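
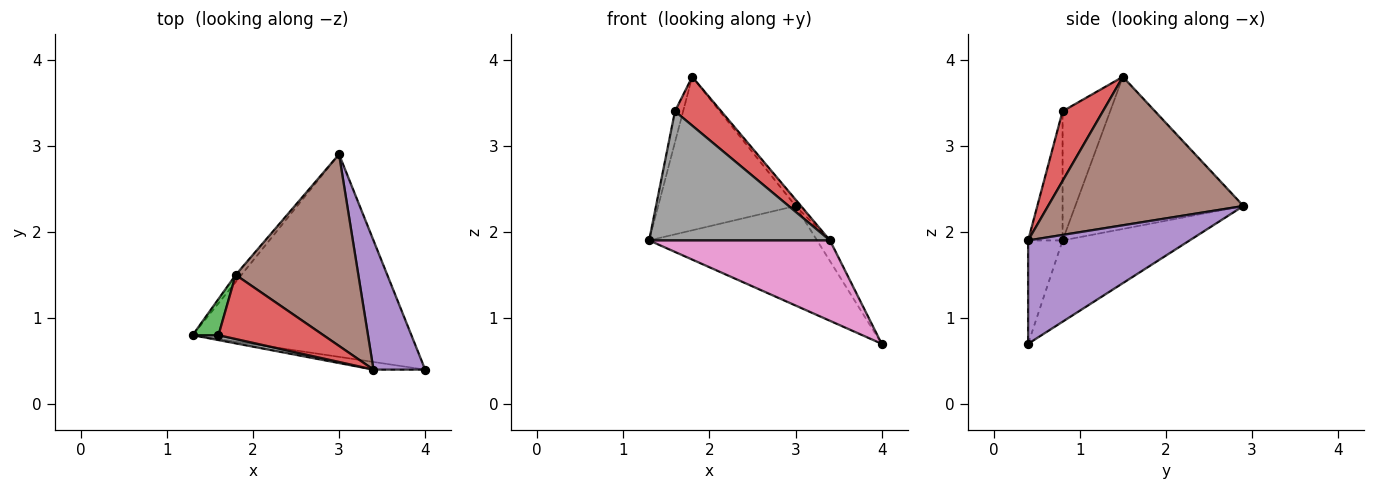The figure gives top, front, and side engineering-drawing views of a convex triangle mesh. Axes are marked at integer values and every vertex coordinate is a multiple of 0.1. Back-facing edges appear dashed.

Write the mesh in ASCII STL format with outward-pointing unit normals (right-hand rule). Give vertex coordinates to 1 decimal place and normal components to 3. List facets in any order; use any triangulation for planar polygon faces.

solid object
 facet normal -0.316 0.418 -0.851
  outer loop
   vertex 3.0 2.9 2.3
   vertex 4.0 0.4 0.7
   vertex 1.3 0.8 1.9
  endloop
 endfacet
 facet normal -0.774 0.632 -0.029
  outer loop
   vertex 1.8 1.5 3.8
   vertex 3.0 2.9 2.3
   vertex 1.3 0.8 1.9
  endloop
 endfacet
 facet normal -0.967 0.166 0.193
  outer loop
   vertex 1.6 0.8 3.4
   vertex 1.8 1.5 3.8
   vertex 1.3 0.8 1.9
  endloop
 endfacet
 facet normal 0.467 -0.536 0.704
  outer loop
   vertex 3.4 0.4 1.9
   vertex 1.8 1.5 3.8
   vertex 1.6 0.8 3.4
  endloop
 endfacet
 facet normal 0.892 0.071 0.446
  outer loop
   vertex 3.4 0.4 1.9
   vertex 4.0 0.4 0.7
   vertex 3.0 2.9 2.3
  endloop
 endfacet
 facet normal 0.771 0.021 0.637
  outer loop
   vertex 3.4 0.4 1.9
   vertex 3.0 2.9 2.3
   vertex 1.8 1.5 3.8
  endloop
 endfacet
 facet normal -0.186 -0.978 -0.093
  outer loop
   vertex 3.4 0.4 1.9
   vertex 1.3 0.8 1.9
   vertex 4.0 0.4 0.7
  endloop
 endfacet
 facet normal -0.187 -0.982 0.037
  outer loop
   vertex 3.4 0.4 1.9
   vertex 1.6 0.8 3.4
   vertex 1.3 0.8 1.9
  endloop
 endfacet
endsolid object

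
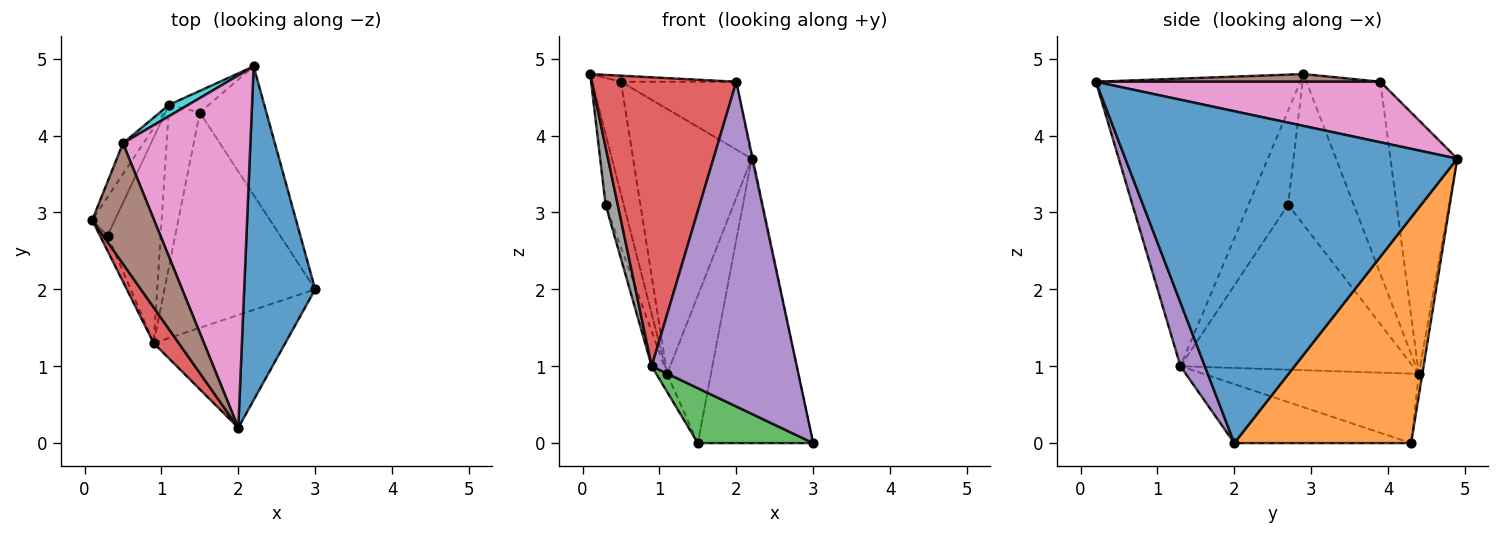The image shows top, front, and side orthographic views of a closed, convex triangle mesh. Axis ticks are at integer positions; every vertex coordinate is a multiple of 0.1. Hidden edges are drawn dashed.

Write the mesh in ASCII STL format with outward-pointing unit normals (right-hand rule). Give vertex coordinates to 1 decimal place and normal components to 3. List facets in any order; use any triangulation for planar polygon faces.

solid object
 facet normal 0.978 0.003 0.209
  outer loop
   vertex 2.0 0.2 4.7
   vertex 3.0 2.0 0.0
   vertex 2.2 4.9 3.7
  endloop
 endfacet
 facet normal 0.813 0.530 -0.240
  outer loop
   vertex 1.5 4.3 0.0
   vertex 2.2 4.9 3.7
   vertex 3.0 2.0 0.0
  endloop
 endfacet
 facet normal -0.354 -0.231 -0.906
  outer loop
   vertex 0.9 1.3 1.0
   vertex 1.5 4.3 0.0
   vertex 3.0 2.0 0.0
  endloop
 endfacet
 facet normal -0.815 -0.576 0.071
  outer loop
   vertex 0.9 1.3 1.0
   vertex 2.0 0.2 4.7
   vertex 0.1 2.9 4.8
  endloop
 endfacet
 facet normal 0.157 -0.933 -0.324
  outer loop
   vertex 0.9 1.3 1.0
   vertex 3.0 2.0 0.0
   vertex 2.0 0.2 4.7
  endloop
 endfacet
 facet normal 0.123 0.050 0.991
  outer loop
   vertex 0.5 3.9 4.7
   vertex 0.1 2.9 4.8
   vertex 2.0 0.2 4.7
  endloop
 endfacet
 facet normal 0.423 0.171 0.890
  outer loop
   vertex 0.5 3.9 4.7
   vertex 2.0 0.2 4.7
   vertex 2.2 4.9 3.7
  endloop
 endfacet
 facet normal -0.953 -0.292 -0.078
  outer loop
   vertex 0.3 2.7 3.1
   vertex 0.9 1.3 1.0
   vertex 0.1 2.9 4.8
  endloop
 endfacet
 facet normal -0.079 0.986 -0.145
  outer loop
   vertex 1.1 4.4 0.9
   vertex 2.2 4.9 3.7
   vertex 1.5 4.3 0.0
  endloop
 endfacet
 facet normal -0.490 0.871 0.037
  outer loop
   vertex 1.1 4.4 0.9
   vertex 0.5 3.9 4.7
   vertex 2.2 4.9 3.7
  endloop
 endfacet
 facet normal -0.911 0.046 -0.410
  outer loop
   vertex 1.1 4.4 0.9
   vertex 1.5 4.3 0.0
   vertex 0.9 1.3 1.0
  endloop
 endfacet
 facet normal -0.951 0.051 -0.306
  outer loop
   vertex 1.1 4.4 0.9
   vertex 0.9 1.3 1.0
   vertex 0.3 2.7 3.1
  endloop
 endfacet
 facet normal -0.927 0.361 -0.099
  outer loop
   vertex 1.1 4.4 0.9
   vertex 0.1 2.9 4.8
   vertex 0.5 3.9 4.7
  endloop
 endfacet
 facet normal -0.954 0.264 -0.143
  outer loop
   vertex 1.1 4.4 0.9
   vertex 0.3 2.7 3.1
   vertex 0.1 2.9 4.8
  endloop
 endfacet
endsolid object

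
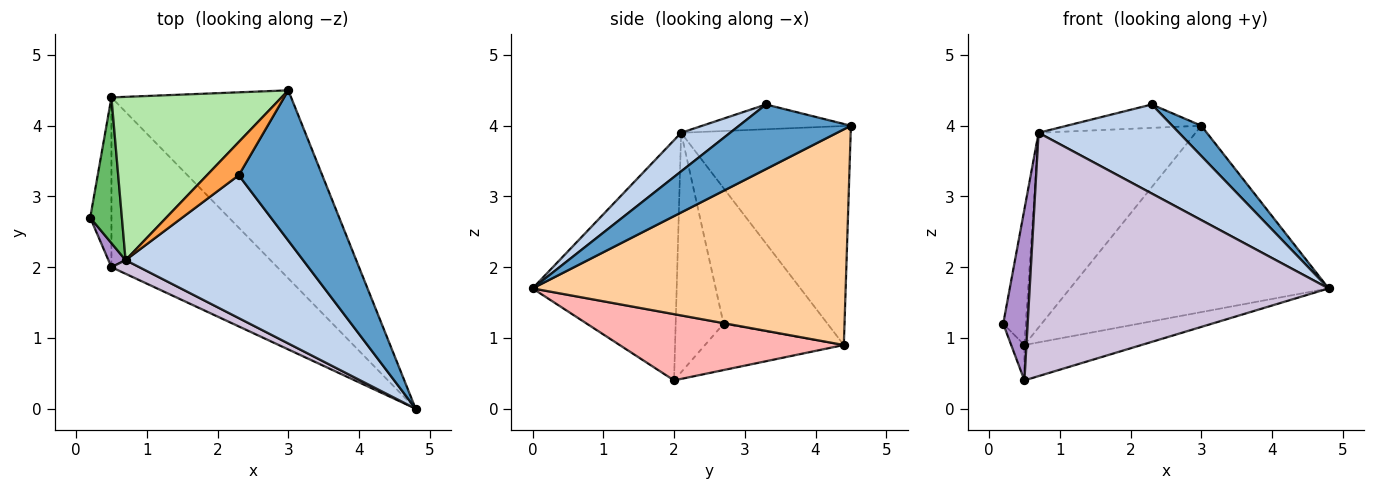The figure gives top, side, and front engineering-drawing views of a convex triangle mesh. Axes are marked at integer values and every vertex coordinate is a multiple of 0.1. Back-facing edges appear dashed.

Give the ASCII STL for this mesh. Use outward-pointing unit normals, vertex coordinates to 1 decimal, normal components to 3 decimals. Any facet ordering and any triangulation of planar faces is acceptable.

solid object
 facet normal 0.604 -0.157 0.781
  outer loop
   vertex 2.3 3.3 4.3
   vertex 4.8 0.0 1.7
   vertex 3.0 4.5 4.0
  endloop
 endfacet
 facet normal 0.181 -0.520 0.835
  outer loop
   vertex 0.7 2.1 3.9
   vertex 4.8 0.0 1.7
   vertex 2.3 3.3 4.3
  endloop
 endfacet
 facet normal -0.537 0.486 0.690
  outer loop
   vertex 0.7 2.1 3.9
   vertex 2.3 3.3 4.3
   vertex 3.0 4.5 4.0
  endloop
 endfacet
 facet normal 0.649 0.536 -0.540
  outer loop
   vertex 0.5 4.4 0.9
   vertex 3.0 4.5 4.0
   vertex 4.8 0.0 1.7
  endloop
 endfacet
 facet normal -0.953 0.207 0.222
  outer loop
   vertex 0.5 4.4 0.9
   vertex 0.2 2.7 1.2
   vertex 0.7 2.1 3.9
  endloop
 endfacet
 facet normal -0.638 0.590 0.495
  outer loop
   vertex 0.5 4.4 0.9
   vertex 0.7 2.1 3.9
   vertex 3.0 4.5 4.0
  endloop
 endfacet
 facet normal -0.906 0.087 -0.415
  outer loop
   vertex 0.5 2.0 0.4
   vertex 0.2 2.7 1.2
   vertex 0.5 4.4 0.9
  endloop
 endfacet
 facet normal 0.364 0.190 -0.912
  outer loop
   vertex 0.5 2.0 0.4
   vertex 0.5 4.4 0.9
   vertex 4.8 0.0 1.7
  endloop
 endfacet
 facet normal -0.889 -0.454 0.064
  outer loop
   vertex 0.5 2.0 0.4
   vertex 0.7 2.1 3.9
   vertex 0.2 2.7 1.2
  endloop
 endfacet
 facet normal -0.434 -0.900 0.050
  outer loop
   vertex 0.5 2.0 0.4
   vertex 4.8 0.0 1.7
   vertex 0.7 2.1 3.9
  endloop
 endfacet
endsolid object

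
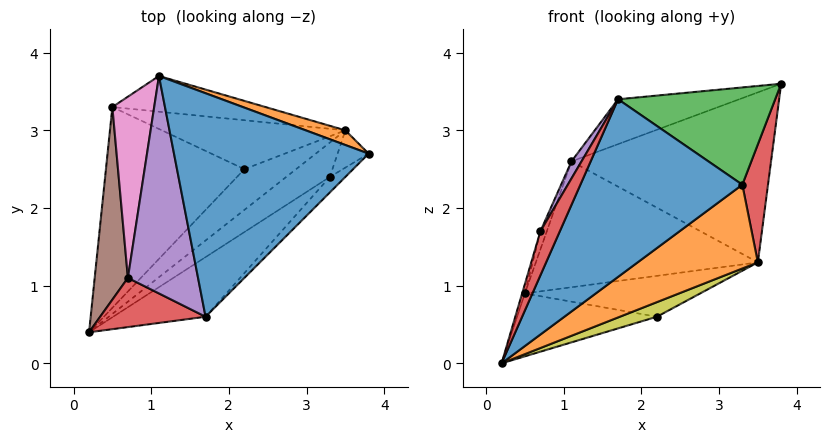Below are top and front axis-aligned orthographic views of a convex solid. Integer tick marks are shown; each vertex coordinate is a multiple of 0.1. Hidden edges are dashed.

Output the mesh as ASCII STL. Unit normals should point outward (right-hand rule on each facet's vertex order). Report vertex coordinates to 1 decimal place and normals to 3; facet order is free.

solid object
 facet normal -0.279 0.189 0.942
  outer loop
   vertex 1.7 0.6 3.4
   vertex 3.8 2.7 3.6
   vertex 1.1 3.7 2.6
  endloop
 endfacet
 facet normal 0.319 0.944 0.081
  outer loop
   vertex 3.5 3.0 1.3
   vertex 1.1 3.7 2.6
   vertex 3.8 2.7 3.6
  endloop
 endfacet
 facet normal 0.131 0.954 -0.271
  outer loop
   vertex 3.5 3.0 1.3
   vertex 0.5 3.3 0.9
   vertex 1.1 3.7 2.6
  endloop
 endfacet
 facet normal -0.848 -0.353 0.395
  outer loop
   vertex 0.7 1.1 1.7
   vertex 0.2 0.4 0.0
   vertex 1.7 0.6 3.4
  endloop
 endfacet
 facet normal -0.866 -0.039 0.498
  outer loop
   vertex 0.7 1.1 1.7
   vertex 1.7 0.6 3.4
   vertex 1.1 3.7 2.6
  endloop
 endfacet
 facet normal -0.961 0.013 0.277
  outer loop
   vertex 0.7 1.1 1.7
   vertex 0.5 3.3 0.9
   vertex 0.2 0.4 0.0
  endloop
 endfacet
 facet normal -0.945 0.033 0.326
  outer loop
   vertex 0.7 1.1 1.7
   vertex 1.1 3.7 2.6
   vertex 0.5 3.3 0.9
  endloop
 endfacet
 facet normal -0.028 0.299 -0.954
  outer loop
   vertex 2.2 2.5 0.6
   vertex 0.2 0.4 0.0
   vertex 0.5 3.3 0.9
  endloop
 endfacet
 facet normal 0.537 -0.285 -0.794
  outer loop
   vertex 2.2 2.5 0.6
   vertex 3.5 3.0 1.3
   vertex 0.2 0.4 0.0
  endloop
 endfacet
 facet normal 0.164 0.633 -0.757
  outer loop
   vertex 2.2 2.5 0.6
   vertex 0.5 3.3 0.9
   vertex 3.5 3.0 1.3
  endloop
 endfacet
 facet normal 0.647 -0.723 -0.243
  outer loop
   vertex 3.3 2.4 2.3
   vertex 1.7 0.6 3.4
   vertex 0.2 0.4 0.0
  endloop
 endfacet
 facet normal 0.660 -0.695 -0.285
  outer loop
   vertex 3.3 2.4 2.3
   vertex 0.2 0.4 0.0
   vertex 3.5 3.0 1.3
  endloop
 endfacet
 facet normal 0.708 -0.697 -0.111
  outer loop
   vertex 3.3 2.4 2.3
   vertex 3.8 2.7 3.6
   vertex 1.7 0.6 3.4
  endloop
 endfacet
 facet normal 0.805 -0.566 -0.179
  outer loop
   vertex 3.3 2.4 2.3
   vertex 3.5 3.0 1.3
   vertex 3.8 2.7 3.6
  endloop
 endfacet
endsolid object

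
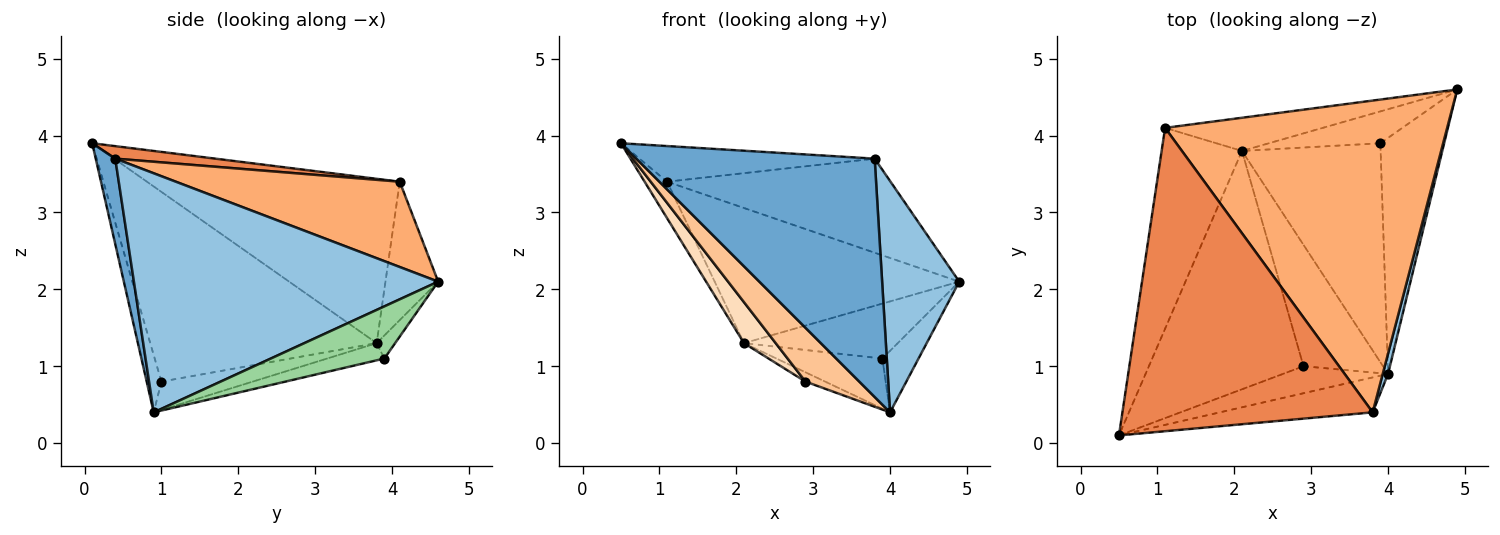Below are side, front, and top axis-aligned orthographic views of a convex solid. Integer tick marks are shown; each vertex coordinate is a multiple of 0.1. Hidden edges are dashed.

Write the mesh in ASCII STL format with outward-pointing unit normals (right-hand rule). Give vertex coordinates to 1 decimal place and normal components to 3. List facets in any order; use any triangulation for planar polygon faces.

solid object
 facet normal 0.081 -0.986 -0.145
  outer loop
   vertex 3.8 0.4 3.7
   vertex 0.5 0.1 3.9
   vertex 4.0 0.9 0.4
  endloop
 endfacet
 facet normal 0.969 -0.246 0.022
  outer loop
   vertex 3.8 0.4 3.7
   vertex 4.0 0.9 0.4
   vertex 4.9 4.6 2.1
  endloop
 endfacet
 facet normal -0.896 0.080 -0.438
  outer loop
   vertex 1.1 4.1 3.4
   vertex 2.1 3.8 1.3
   vertex 0.5 0.1 3.9
  endloop
 endfacet
 facet normal -0.205 0.951 -0.233
  outer loop
   vertex 1.1 4.1 3.4
   vertex 4.9 4.6 2.1
   vertex 2.1 3.8 1.3
  endloop
 endfacet
 facet normal 0.050 0.117 0.992
  outer loop
   vertex 1.1 4.1 3.4
   vertex 0.5 0.1 3.9
   vertex 3.8 0.4 3.7
  endloop
 endfacet
 facet normal 0.278 0.277 0.920
  outer loop
   vertex 1.1 4.1 3.4
   vertex 3.8 0.4 3.7
   vertex 4.9 4.6 2.1
  endloop
 endfacet
 facet normal -0.237 -0.868 -0.436
  outer loop
   vertex 2.9 1.0 0.8
   vertex 4.0 0.9 0.4
   vertex 0.5 0.1 3.9
  endloop
 endfacet
 facet normal -0.771 -0.108 -0.628
  outer loop
   vertex 2.9 1.0 0.8
   vertex 0.5 0.1 3.9
   vertex 2.1 3.8 1.3
  endloop
 endfacet
 facet normal -0.335 0.072 -0.939
  outer loop
   vertex 2.9 1.0 0.8
   vertex 2.1 3.8 1.3
   vertex 4.0 0.9 0.4
  endloop
 endfacet
 facet normal 0.620 0.198 -0.759
  outer loop
   vertex 3.9 3.9 1.1
   vertex 4.9 4.6 2.1
   vertex 4.0 0.9 0.4
  endloop
 endfacet
 facet normal -0.103 0.860 -0.499
  outer loop
   vertex 3.9 3.9 1.1
   vertex 2.1 3.8 1.3
   vertex 4.9 4.6 2.1
  endloop
 endfacet
 facet normal -0.120 0.222 -0.968
  outer loop
   vertex 3.9 3.9 1.1
   vertex 4.0 0.9 0.4
   vertex 2.1 3.8 1.3
  endloop
 endfacet
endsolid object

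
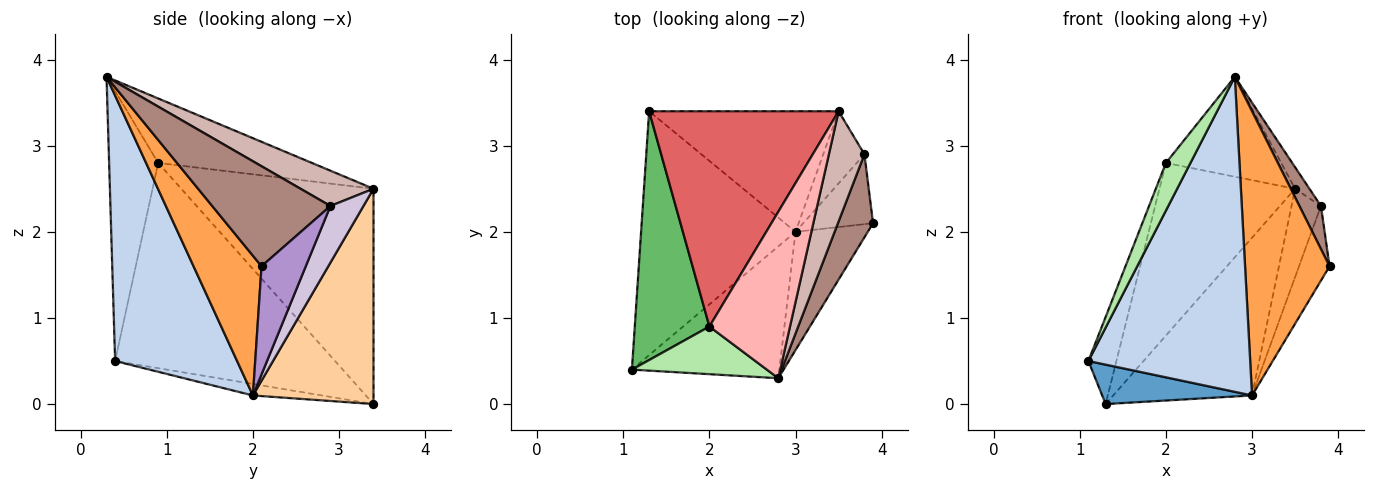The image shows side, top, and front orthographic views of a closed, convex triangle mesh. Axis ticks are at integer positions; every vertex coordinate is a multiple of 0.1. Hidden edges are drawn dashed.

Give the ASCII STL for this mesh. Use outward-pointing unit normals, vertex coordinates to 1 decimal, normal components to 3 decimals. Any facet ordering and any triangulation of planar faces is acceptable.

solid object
 facet normal -0.073 -0.159 -0.985
  outer loop
   vertex 3.0 2.0 0.1
   vertex 1.1 0.4 0.5
   vertex 1.3 3.4 0.0
  endloop
 endfacet
 facet normal 0.571 -0.757 -0.317
  outer loop
   vertex 3.0 2.0 0.1
   vertex 2.8 0.3 3.8
   vertex 1.1 0.4 0.5
  endloop
 endfacet
 facet normal 0.596 -0.741 -0.308
  outer loop
   vertex 3.0 2.0 0.1
   vertex 3.9 2.1 1.6
   vertex 2.8 0.3 3.8
  endloop
 endfacet
 facet normal 0.568 0.654 -0.500
  outer loop
   vertex 3.0 2.0 0.1
   vertex 1.3 3.4 0.0
   vertex 3.5 3.4 2.5
  endloop
 endfacet
 facet normal -0.933 0.119 0.339
  outer loop
   vertex 2.0 0.9 2.8
   vertex 1.3 3.4 0.0
   vertex 1.1 0.4 0.5
  endloop
 endfacet
 facet normal -0.816 -0.408 0.408
  outer loop
   vertex 2.0 0.9 2.8
   vertex 1.1 0.4 0.5
   vertex 2.8 0.3 3.8
  endloop
 endfacet
 facet normal -0.663 0.468 0.584
  outer loop
   vertex 2.0 0.9 2.8
   vertex 3.5 3.4 2.5
   vertex 1.3 3.4 0.0
  endloop
 endfacet
 facet normal -0.566 0.424 0.707
  outer loop
   vertex 2.0 0.9 2.8
   vertex 2.8 0.3 3.8
   vertex 3.5 3.4 2.5
  endloop
 endfacet
 facet normal 0.727 0.502 -0.469
  outer loop
   vertex 3.8 2.9 2.3
   vertex 3.9 2.1 1.6
   vertex 3.0 2.0 0.1
  endloop
 endfacet
 facet normal 0.656 0.585 -0.478
  outer loop
   vertex 3.8 2.9 2.3
   vertex 3.0 2.0 0.1
   vertex 3.5 3.4 2.5
  endloop
 endfacet
 facet normal 0.930 -0.169 0.326
  outer loop
   vertex 3.8 2.9 2.3
   vertex 2.8 0.3 3.8
   vertex 3.9 2.1 1.6
  endloop
 endfacet
 facet normal 0.698 0.137 0.703
  outer loop
   vertex 3.8 2.9 2.3
   vertex 3.5 3.4 2.5
   vertex 2.8 0.3 3.8
  endloop
 endfacet
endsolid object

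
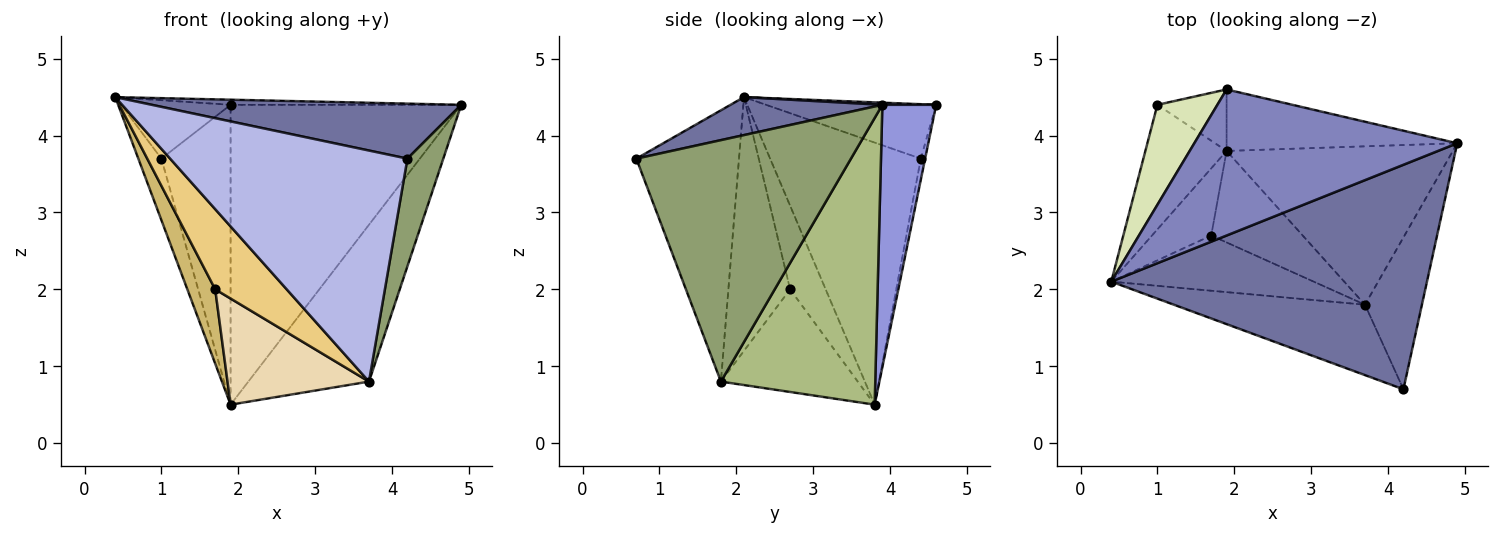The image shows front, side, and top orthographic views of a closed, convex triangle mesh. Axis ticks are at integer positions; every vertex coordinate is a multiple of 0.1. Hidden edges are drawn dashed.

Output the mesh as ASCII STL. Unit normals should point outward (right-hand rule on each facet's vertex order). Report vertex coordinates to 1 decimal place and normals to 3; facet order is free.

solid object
 facet normal 0.116 -0.236 0.965
  outer loop
   vertex 4.2 0.7 3.7
   vertex 4.9 3.9 4.4
   vertex 0.4 2.1 4.5
  endloop
 endfacet
 facet normal 0.008 0.035 0.999
  outer loop
   vertex 1.9 4.6 4.4
   vertex 0.4 2.1 4.5
   vertex 4.9 3.9 4.4
  endloop
 endfacet
 facet normal 0.223 0.955 -0.196
  outer loop
   vertex 1.9 4.6 4.4
   vertex 4.9 3.9 4.4
   vertex 1.9 3.8 0.5
  endloop
 endfacet
 facet normal -0.382 -0.884 -0.269
  outer loop
   vertex 3.7 1.8 0.8
   vertex 4.2 0.7 3.7
   vertex 0.4 2.1 4.5
  endloop
 endfacet
 facet normal 0.961 -0.161 -0.227
  outer loop
   vertex 3.7 1.8 0.8
   vertex 4.9 3.9 4.4
   vertex 4.2 0.7 3.7
  endloop
 endfacet
 facet normal 0.669 0.523 -0.528
  outer loop
   vertex 3.7 1.8 0.8
   vertex 1.9 3.8 0.5
   vertex 4.9 3.9 4.4
  endloop
 endfacet
 facet normal -0.945 0.145 -0.293
  outer loop
   vertex 1.0 4.4 3.7
   vertex 1.9 3.8 0.5
   vertex 0.4 2.1 4.5
  endloop
 endfacet
 facet normal -0.617 0.397 0.680
  outer loop
   vertex 1.0 4.4 3.7
   vertex 0.4 2.1 4.5
   vertex 1.9 4.6 4.4
  endloop
 endfacet
 facet normal -0.061 0.978 -0.201
  outer loop
   vertex 1.0 4.4 3.7
   vertex 1.9 4.6 4.4
   vertex 1.9 3.8 0.5
  endloop
 endfacet
 facet normal -0.687 -0.539 -0.487
  outer loop
   vertex 1.7 2.7 2.0
   vertex 0.4 2.1 4.5
   vertex 1.9 3.8 0.5
  endloop
 endfacet
 facet normal -0.579 -0.671 -0.462
  outer loop
   vertex 1.7 2.7 2.0
   vertex 3.7 1.8 0.8
   vertex 0.4 2.1 4.5
  endloop
 endfacet
 facet normal -0.591 -0.611 -0.527
  outer loop
   vertex 1.7 2.7 2.0
   vertex 1.9 3.8 0.5
   vertex 3.7 1.8 0.8
  endloop
 endfacet
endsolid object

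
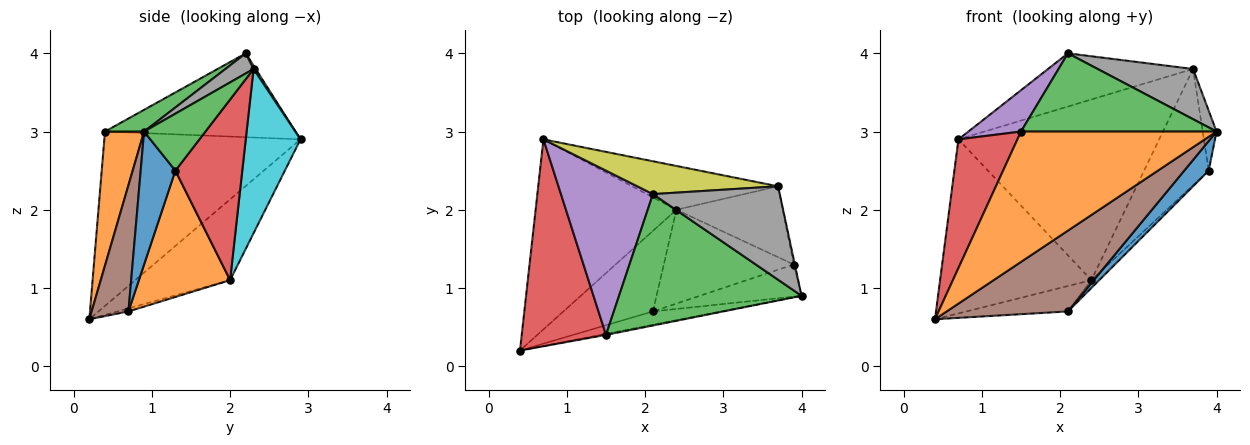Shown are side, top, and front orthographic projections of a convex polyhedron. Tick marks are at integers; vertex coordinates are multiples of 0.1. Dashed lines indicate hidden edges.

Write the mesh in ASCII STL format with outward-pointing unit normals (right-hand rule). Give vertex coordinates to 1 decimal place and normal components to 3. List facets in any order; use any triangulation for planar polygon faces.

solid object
 facet normal -0.390 0.622 -0.679
  outer loop
   vertex 2.4 2.0 1.1
   vertex 0.4 0.2 0.6
   vertex 0.7 2.9 2.9
  endloop
 endfacet
 facet normal 0.196 -0.981 -0.008
  outer loop
   vertex 1.5 0.4 3.0
   vertex 0.4 0.2 0.6
   vertex 4.0 0.9 3.0
  endloop
 endfacet
 facet normal 0.102 -0.509 0.855
  outer loop
   vertex 1.5 0.4 3.0
   vertex 4.0 0.9 3.0
   vertex 2.1 2.2 4.0
  endloop
 endfacet
 facet normal -0.869 -0.261 0.420
  outer loop
   vertex 1.5 0.4 3.0
   vertex 0.7 2.9 2.9
   vertex 0.4 0.2 0.6
  endloop
 endfacet
 facet normal -0.662 -0.183 0.727
  outer loop
   vertex 1.5 0.4 3.0
   vertex 2.1 2.2 4.0
   vertex 0.7 2.9 2.9
  endloop
 endfacet
 facet normal 0.287 -0.945 -0.155
  outer loop
   vertex 2.1 0.7 0.7
   vertex 4.0 0.9 3.0
   vertex 0.4 0.2 0.6
  endloop
 endfacet
 facet normal -0.032 0.301 -0.953
  outer loop
   vertex 2.1 0.7 0.7
   vertex 0.4 0.2 0.6
   vertex 2.4 2.0 1.1
  endloop
 endfacet
 facet normal 0.138 -0.469 0.872
  outer loop
   vertex 3.7 2.3 3.8
   vertex 2.1 2.2 4.0
   vertex 4.0 0.9 3.0
  endloop
 endfacet
 facet normal 0.013 0.851 0.525
  outer loop
   vertex 3.7 2.3 3.8
   vertex 0.7 2.9 2.9
   vertex 2.1 2.2 4.0
  endloop
 endfacet
 facet normal 0.256 0.939 -0.228
  outer loop
   vertex 3.7 2.3 3.8
   vertex 2.4 2.0 1.1
   vertex 0.7 2.9 2.9
  endloop
 endfacet
 facet normal 0.693 -0.489 -0.530
  outer loop
   vertex 3.9 1.3 2.5
   vertex 4.0 0.9 3.0
   vertex 2.1 0.7 0.7
  endloop
 endfacet
 facet normal 0.696 0.060 -0.716
  outer loop
   vertex 3.9 1.3 2.5
   vertex 2.1 0.7 0.7
   vertex 2.4 2.0 1.1
  endloop
 endfacet
 facet normal 0.975 0.220 -0.019
  outer loop
   vertex 3.9 1.3 2.5
   vertex 3.7 2.3 3.8
   vertex 4.0 0.9 3.0
  endloop
 endfacet
 facet normal 0.662 0.640 -0.390
  outer loop
   vertex 3.9 1.3 2.5
   vertex 2.4 2.0 1.1
   vertex 3.7 2.3 3.8
  endloop
 endfacet
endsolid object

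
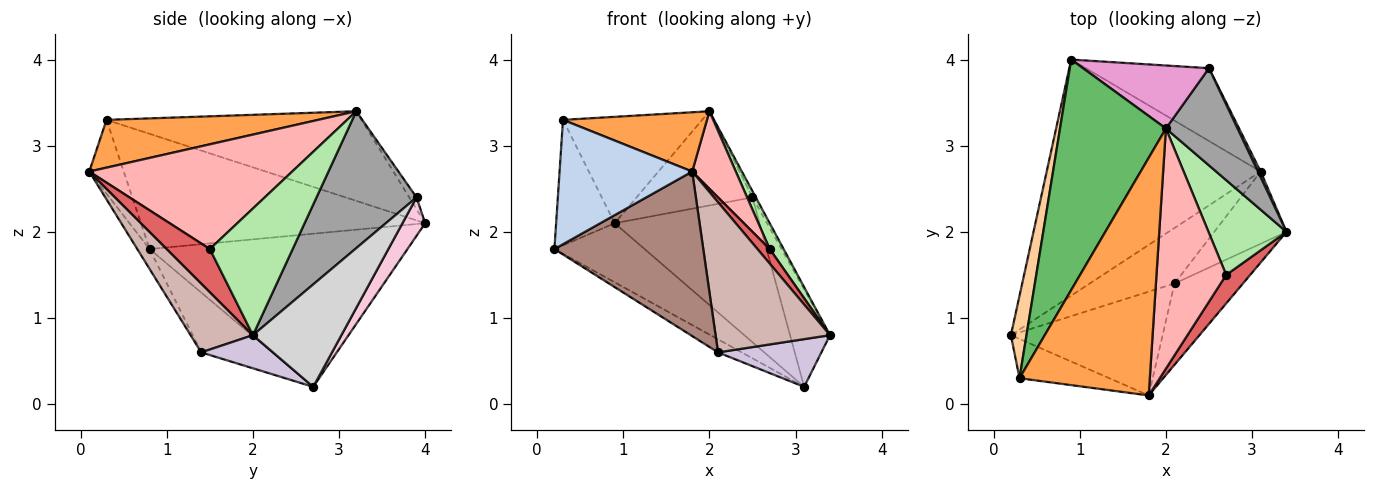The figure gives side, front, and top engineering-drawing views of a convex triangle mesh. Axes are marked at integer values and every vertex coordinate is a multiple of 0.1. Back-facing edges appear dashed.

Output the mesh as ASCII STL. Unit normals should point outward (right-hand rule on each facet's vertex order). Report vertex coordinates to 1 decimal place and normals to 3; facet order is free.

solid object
 facet normal -0.570 0.199 -0.797
  outer loop
   vertex 3.1 2.7 0.2
   vertex 0.2 0.8 1.8
   vertex 0.9 4.0 2.1
  endloop
 endfacet
 facet normal -0.240 -0.926 -0.292
  outer loop
   vertex 0.3 0.3 3.3
   vertex 0.2 0.8 1.8
   vertex 1.8 0.1 2.7
  endloop
 endfacet
 facet normal 0.335 -0.228 0.914
  outer loop
   vertex 0.3 0.3 3.3
   vertex 1.8 0.1 2.7
   vertex 2.0 3.2 3.4
  endloop
 endfacet
 facet normal -0.971 0.200 0.131
  outer loop
   vertex 0.3 0.3 3.3
   vertex 0.9 4.0 2.1
   vertex 0.2 0.8 1.8
  endloop
 endfacet
 facet normal -0.609 0.332 0.720
  outer loop
   vertex 0.3 0.3 3.3
   vertex 2.0 3.2 3.4
   vertex 0.9 4.0 2.1
  endloop
 endfacet
 facet normal 0.843 -0.142 0.519
  outer loop
   vertex 2.7 1.5 1.8
   vertex 3.4 2.0 0.8
   vertex 2.0 3.2 3.4
  endloop
 endfacet
 facet normal 0.848 -0.241 0.473
  outer loop
   vertex 2.7 1.5 1.8
   vertex 1.8 0.1 2.7
   vertex 3.4 2.0 0.8
  endloop
 endfacet
 facet normal 0.819 -0.176 0.546
  outer loop
   vertex 2.7 1.5 1.8
   vertex 2.0 3.2 3.4
   vertex 1.8 0.1 2.7
  endloop
 endfacet
 facet normal -0.566 0.189 -0.802
  outer loop
   vertex 2.1 1.4 0.6
   vertex 0.2 0.8 1.8
   vertex 3.1 2.7 0.2
  endloop
 endfacet
 facet normal 0.357 -0.515 -0.779
  outer loop
   vertex 2.1 1.4 0.6
   vertex 3.1 2.7 0.2
   vertex 3.4 2.0 0.8
  endloop
 endfacet
 facet normal -0.070 -0.844 -0.532
  outer loop
   vertex 2.1 1.4 0.6
   vertex 1.8 0.1 2.7
   vertex 0.2 0.8 1.8
  endloop
 endfacet
 facet normal 0.432 -0.793 -0.429
  outer loop
   vertex 2.1 1.4 0.6
   vertex 3.4 2.0 0.8
   vertex 1.8 0.1 2.7
  endloop
 endfacet
 facet normal -0.052 0.830 0.555
  outer loop
   vertex 2.5 3.9 2.4
   vertex 0.9 4.0 2.1
   vertex 2.0 3.2 3.4
  endloop
 endfacet
 facet normal 0.139 0.885 -0.445
  outer loop
   vertex 2.5 3.9 2.4
   vertex 3.1 2.7 0.2
   vertex 0.9 4.0 2.1
  endloop
 endfacet
 facet normal 0.886 0.029 0.463
  outer loop
   vertex 2.5 3.9 2.4
   vertex 2.0 3.2 3.4
   vertex 3.4 2.0 0.8
  endloop
 endfacet
 facet normal 0.911 0.411 0.024
  outer loop
   vertex 2.5 3.9 2.4
   vertex 3.4 2.0 0.8
   vertex 3.1 2.7 0.2
  endloop
 endfacet
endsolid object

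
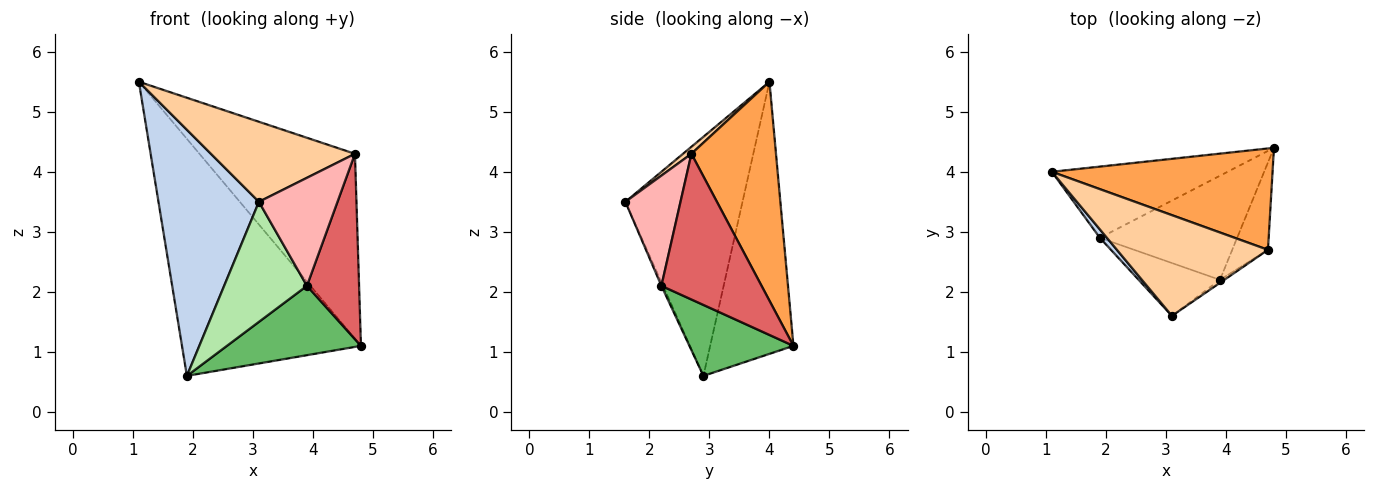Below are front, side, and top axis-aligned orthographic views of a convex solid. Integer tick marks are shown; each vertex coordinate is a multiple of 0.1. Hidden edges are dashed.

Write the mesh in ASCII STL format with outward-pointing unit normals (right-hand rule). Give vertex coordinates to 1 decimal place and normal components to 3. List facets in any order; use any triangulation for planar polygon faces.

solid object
 facet normal -0.407 0.875 -0.263
  outer loop
   vertex 1.9 2.9 0.6
   vertex 1.1 4.0 5.5
   vertex 4.8 4.4 1.1
  endloop
 endfacet
 facet normal -0.759 -0.651 0.022
  outer loop
   vertex 1.9 2.9 0.6
   vertex 3.1 1.6 3.5
   vertex 1.1 4.0 5.5
  endloop
 endfacet
 facet normal 0.430 0.791 0.434
  outer loop
   vertex 4.7 2.7 4.3
   vertex 4.8 4.4 1.1
   vertex 1.1 4.0 5.5
  endloop
 endfacet
 facet normal 0.036 -0.622 0.782
  outer loop
   vertex 4.7 2.7 4.3
   vertex 1.1 4.0 5.5
   vertex 3.1 1.6 3.5
  endloop
 endfacet
 facet normal 0.395 -0.509 -0.765
  outer loop
   vertex 3.9 2.2 2.1
   vertex 1.9 2.9 0.6
   vertex 4.8 4.4 1.1
  endloop
 endfacet
 facet normal -0.018 -0.915 -0.403
  outer loop
   vertex 3.9 2.2 2.1
   vertex 3.1 1.6 3.5
   vertex 1.9 2.9 0.6
  endloop
 endfacet
 facet normal 0.867 -0.451 -0.213
  outer loop
   vertex 3.9 2.2 2.1
   vertex 4.8 4.4 1.1
   vertex 4.7 2.7 4.3
  endloop
 endfacet
 facet normal 0.574 -0.818 -0.023
  outer loop
   vertex 3.9 2.2 2.1
   vertex 4.7 2.7 4.3
   vertex 3.1 1.6 3.5
  endloop
 endfacet
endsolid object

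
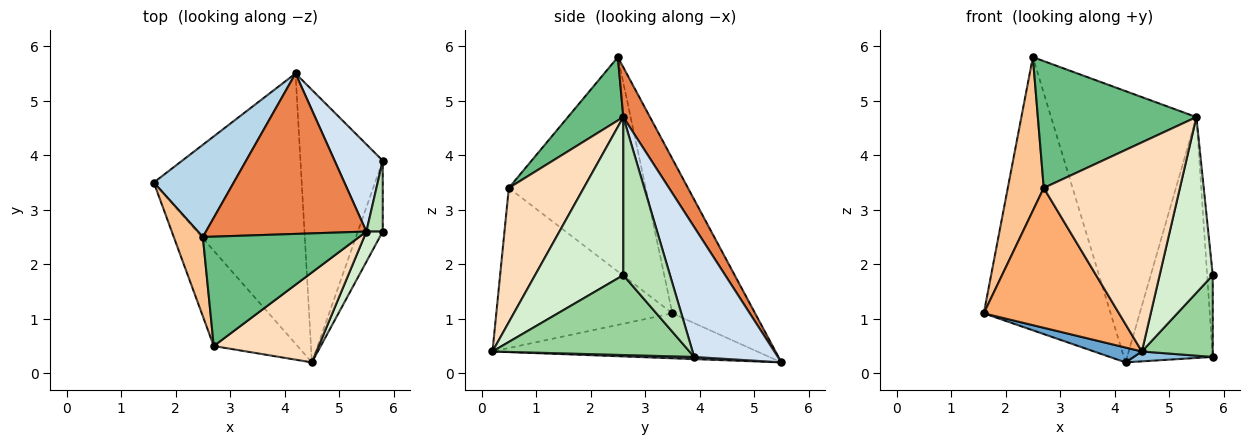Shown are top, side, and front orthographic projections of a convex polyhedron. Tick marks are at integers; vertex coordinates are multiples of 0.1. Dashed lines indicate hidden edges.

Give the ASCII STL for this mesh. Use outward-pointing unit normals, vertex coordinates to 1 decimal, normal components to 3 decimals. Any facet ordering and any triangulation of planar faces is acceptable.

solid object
 facet normal -0.290 -0.052 -0.955
  outer loop
   vertex 4.2 5.5 0.2
   vertex 4.5 0.2 0.4
   vertex 1.6 3.5 1.1
  endloop
 endfacet
 facet normal 0.026 -0.036 -0.999
  outer loop
   vertex 4.2 5.5 0.2
   vertex 5.8 3.9 0.3
   vertex 4.5 0.2 0.4
  endloop
 endfacet
 facet normal -0.526 0.806 0.272
  outer loop
   vertex 4.2 5.5 0.2
   vertex 1.6 3.5 1.1
   vertex 2.5 2.5 5.8
  endloop
 endfacet
 facet normal 0.677 0.692 0.251
  outer loop
   vertex 4.2 5.5 0.2
   vertex 5.5 2.6 4.7
   vertex 5.8 3.9 0.3
  endloop
 endfacet
 facet normal 0.156 0.850 0.503
  outer loop
   vertex 4.2 5.5 0.2
   vertex 2.5 2.5 5.8
   vertex 5.5 2.6 4.7
  endloop
 endfacet
 facet normal -0.733 -0.562 -0.383
  outer loop
   vertex 2.7 0.5 3.4
   vertex 1.6 3.5 1.1
   vertex 4.5 0.2 0.4
  endloop
 endfacet
 facet normal -0.959 -0.252 0.130
  outer loop
   vertex 2.7 0.5 3.4
   vertex 2.5 2.5 5.8
   vertex 1.6 3.5 1.1
  endloop
 endfacet
 facet normal 0.451 -0.820 0.353
  outer loop
   vertex 2.7 0.5 3.4
   vertex 4.5 0.2 0.4
   vertex 5.5 2.6 4.7
  endloop
 endfacet
 facet normal 0.256 -0.732 0.631
  outer loop
   vertex 2.7 0.5 3.4
   vertex 5.5 2.6 4.7
   vertex 2.5 2.5 5.8
  endloop
 endfacet
 facet normal 0.903 -0.325 -0.282
  outer loop
   vertex 5.8 2.6 1.8
   vertex 4.5 0.2 0.4
   vertex 5.8 3.9 0.3
  endloop
 endfacet
 facet normal 0.988 0.118 0.102
  outer loop
   vertex 5.8 2.6 1.8
   vertex 5.8 3.9 0.3
   vertex 5.5 2.6 4.7
  endloop
 endfacet
 facet normal 0.853 -0.514 0.088
  outer loop
   vertex 5.8 2.6 1.8
   vertex 5.5 2.6 4.7
   vertex 4.5 0.2 0.4
  endloop
 endfacet
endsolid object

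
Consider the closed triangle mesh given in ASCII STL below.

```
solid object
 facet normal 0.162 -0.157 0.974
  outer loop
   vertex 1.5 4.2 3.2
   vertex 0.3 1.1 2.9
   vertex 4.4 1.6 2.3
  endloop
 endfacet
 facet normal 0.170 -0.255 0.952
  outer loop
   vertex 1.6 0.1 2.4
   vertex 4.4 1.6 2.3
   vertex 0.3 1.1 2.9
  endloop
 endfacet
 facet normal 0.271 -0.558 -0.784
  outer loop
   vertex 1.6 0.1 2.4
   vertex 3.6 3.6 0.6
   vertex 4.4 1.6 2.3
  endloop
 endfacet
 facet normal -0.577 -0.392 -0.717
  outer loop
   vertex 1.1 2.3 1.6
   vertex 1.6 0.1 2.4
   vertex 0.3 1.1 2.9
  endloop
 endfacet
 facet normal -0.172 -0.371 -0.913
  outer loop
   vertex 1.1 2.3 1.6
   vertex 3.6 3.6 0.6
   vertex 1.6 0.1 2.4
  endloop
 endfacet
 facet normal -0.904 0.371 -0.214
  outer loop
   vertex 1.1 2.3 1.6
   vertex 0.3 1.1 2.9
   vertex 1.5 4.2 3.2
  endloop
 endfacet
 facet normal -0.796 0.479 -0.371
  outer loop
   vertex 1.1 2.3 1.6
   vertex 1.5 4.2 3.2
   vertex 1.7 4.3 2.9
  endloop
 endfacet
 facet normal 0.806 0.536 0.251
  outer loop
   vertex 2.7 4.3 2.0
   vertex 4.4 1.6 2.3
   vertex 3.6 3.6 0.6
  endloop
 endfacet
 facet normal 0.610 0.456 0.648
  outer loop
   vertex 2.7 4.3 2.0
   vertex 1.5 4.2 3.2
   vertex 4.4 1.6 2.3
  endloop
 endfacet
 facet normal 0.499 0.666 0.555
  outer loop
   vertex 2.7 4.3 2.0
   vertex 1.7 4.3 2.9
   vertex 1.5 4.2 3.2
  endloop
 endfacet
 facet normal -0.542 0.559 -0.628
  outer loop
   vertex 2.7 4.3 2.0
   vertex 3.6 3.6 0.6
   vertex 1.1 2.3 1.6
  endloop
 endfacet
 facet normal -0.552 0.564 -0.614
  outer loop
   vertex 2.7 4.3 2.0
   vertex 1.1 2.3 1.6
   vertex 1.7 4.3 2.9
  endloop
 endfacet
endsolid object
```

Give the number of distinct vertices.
8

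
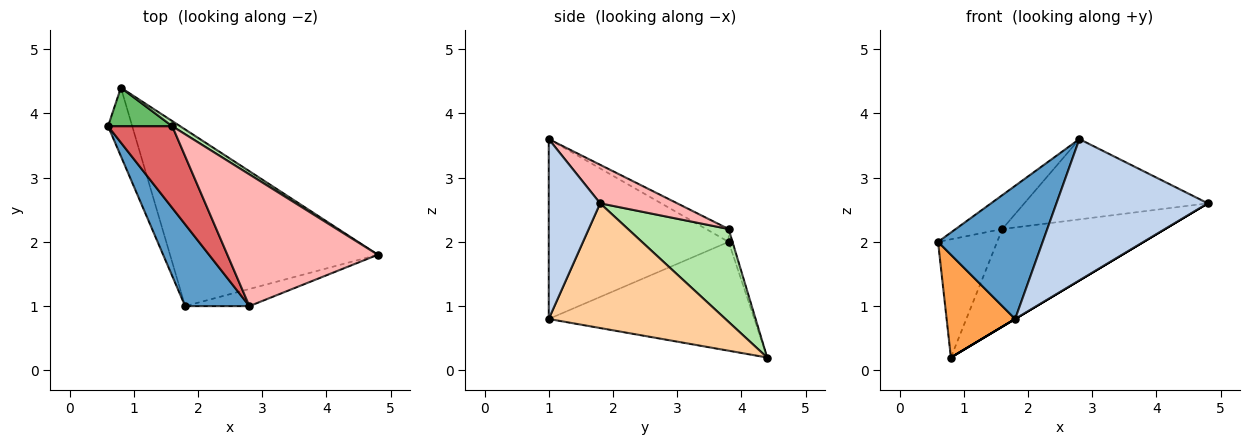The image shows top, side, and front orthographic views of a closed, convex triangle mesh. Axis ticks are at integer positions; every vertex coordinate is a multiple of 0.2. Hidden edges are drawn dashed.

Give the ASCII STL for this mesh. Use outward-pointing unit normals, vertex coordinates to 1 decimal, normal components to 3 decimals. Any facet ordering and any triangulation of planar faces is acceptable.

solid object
 facet normal -0.826 -0.480 0.295
  outer loop
   vertex 2.8 1.0 3.6
   vertex 0.6 3.8 2.0
   vertex 1.8 1.0 0.8
  endloop
 endfacet
 facet normal 0.319 -0.941 -0.114
  outer loop
   vertex 2.8 1.0 3.6
   vertex 1.8 1.0 0.8
   vertex 4.8 1.8 2.6
  endloop
 endfacet
 facet normal -0.928 -0.309 -0.206
  outer loop
   vertex 0.8 4.4 0.2
   vertex 1.8 1.0 0.8
   vertex 0.6 3.8 2.0
  endloop
 endfacet
 facet normal 0.514 0.000 -0.857
  outer loop
   vertex 0.8 4.4 0.2
   vertex 4.8 1.8 2.6
   vertex 1.8 1.0 0.8
  endloop
 endfacet
 facet normal -0.062 0.949 0.309
  outer loop
   vertex 1.6 3.8 2.2
   vertex 0.8 4.4 0.2
   vertex 0.6 3.8 2.0
  endloop
 endfacet
 facet normal 0.525 0.850 0.045
  outer loop
   vertex 1.6 3.8 2.2
   vertex 4.8 1.8 2.6
   vertex 0.8 4.4 0.2
  endloop
 endfacet
 facet normal -0.182 0.376 0.908
  outer loop
   vertex 1.6 3.8 2.2
   vertex 0.6 3.8 2.0
   vertex 2.8 1.0 3.6
  endloop
 endfacet
 facet normal 0.214 0.509 0.834
  outer loop
   vertex 1.6 3.8 2.2
   vertex 2.8 1.0 3.6
   vertex 4.8 1.8 2.6
  endloop
 endfacet
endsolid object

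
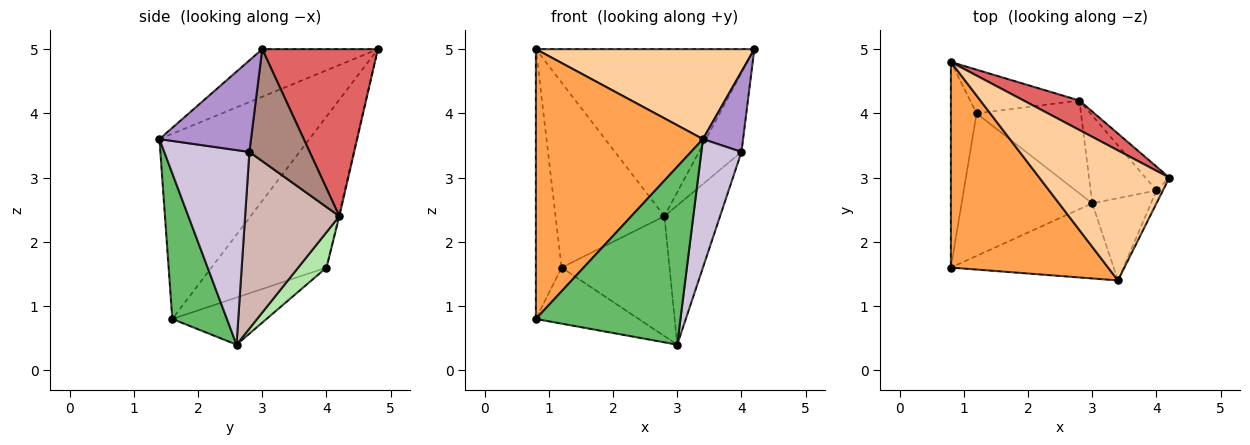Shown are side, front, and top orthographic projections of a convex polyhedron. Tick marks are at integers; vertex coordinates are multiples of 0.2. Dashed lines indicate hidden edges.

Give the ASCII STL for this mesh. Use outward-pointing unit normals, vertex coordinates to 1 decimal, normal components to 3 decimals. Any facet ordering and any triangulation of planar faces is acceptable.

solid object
 facet normal -0.963 0.215 -0.164
  outer loop
   vertex 1.2 4.0 1.6
   vertex 0.8 1.6 0.8
   vertex 0.8 4.8 5.0
  endloop
 endfacet
 facet normal -0.318 0.347 -0.882
  outer loop
   vertex 1.2 4.0 1.6
   vertex 3.0 2.6 0.4
   vertex 0.8 1.6 0.8
  endloop
 endfacet
 facet normal -0.581 -0.647 0.493
  outer loop
   vertex 3.4 1.4 3.6
   vertex 0.8 4.8 5.0
   vertex 0.8 1.6 0.8
  endloop
 endfacet
 facet normal -0.288 -0.545 0.787
  outer loop
   vertex 3.4 1.4 3.6
   vertex 4.2 3.0 5.0
   vertex 0.8 4.8 5.0
  endloop
 endfacet
 facet normal 0.329 -0.870 -0.367
  outer loop
   vertex 3.4 1.4 3.6
   vertex 0.8 1.6 0.8
   vertex 3.0 2.6 0.4
  endloop
 endfacet
 facet normal 0.203 0.774 -0.599
  outer loop
   vertex 2.8 4.2 2.4
   vertex 3.0 2.6 0.4
   vertex 1.2 4.0 1.6
  endloop
 endfacet
 facet normal 0.462 0.873 0.154
  outer loop
   vertex 2.8 4.2 2.4
   vertex 0.8 4.8 5.0
   vertex 4.2 3.0 5.0
  endloop
 endfacet
 facet normal -0.007 0.973 -0.230
  outer loop
   vertex 2.8 4.2 2.4
   vertex 1.2 4.0 1.6
   vertex 0.8 4.8 5.0
  endloop
 endfacet
 facet normal 0.914 -0.401 -0.064
  outer loop
   vertex 4.0 2.8 3.4
   vertex 4.2 3.0 5.0
   vertex 3.4 1.4 3.6
  endloop
 endfacet
 facet normal 0.872 -0.412 -0.263
  outer loop
   vertex 4.0 2.8 3.4
   vertex 3.4 1.4 3.6
   vertex 3.0 2.6 0.4
  endloop
 endfacet
 facet normal 0.805 0.568 -0.172
  outer loop
   vertex 4.0 2.8 3.4
   vertex 2.8 4.2 2.4
   vertex 4.2 3.0 5.0
  endloop
 endfacet
 facet normal 0.820 0.484 -0.306
  outer loop
   vertex 4.0 2.8 3.4
   vertex 3.0 2.6 0.4
   vertex 2.8 4.2 2.4
  endloop
 endfacet
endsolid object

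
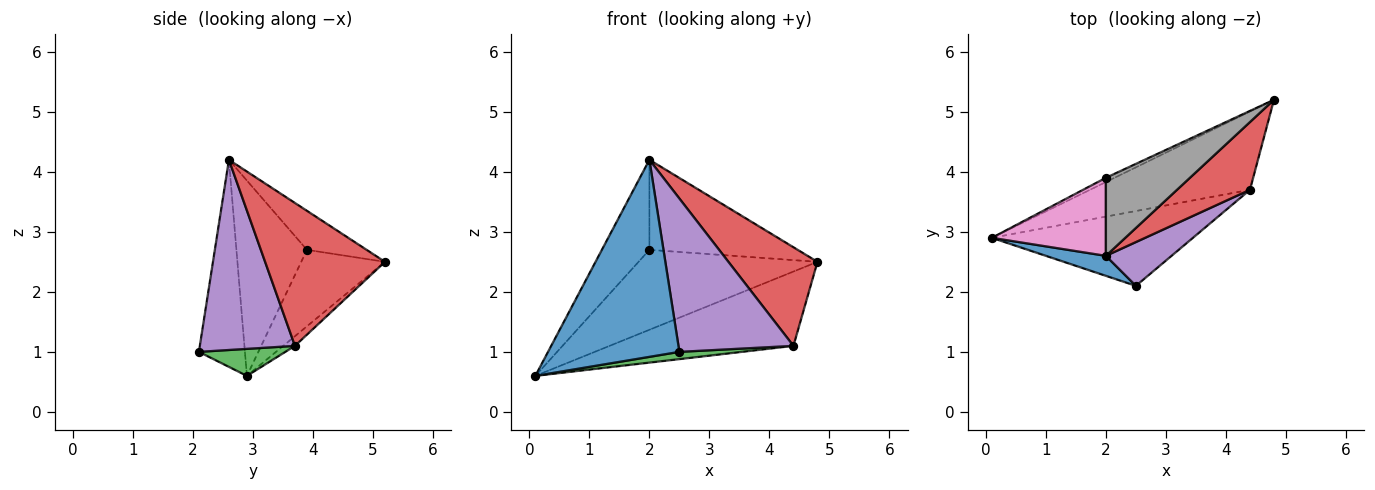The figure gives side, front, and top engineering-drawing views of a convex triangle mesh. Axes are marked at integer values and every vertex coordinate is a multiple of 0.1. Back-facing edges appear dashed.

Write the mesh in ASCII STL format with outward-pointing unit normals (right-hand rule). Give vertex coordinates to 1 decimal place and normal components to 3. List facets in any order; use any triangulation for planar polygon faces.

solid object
 facet normal -0.329 -0.939 0.095
  outer loop
   vertex 2.0 2.6 4.2
   vertex 0.1 2.9 0.6
   vertex 2.5 2.1 1.0
  endloop
 endfacet
 facet normal -0.044 0.688 -0.725
  outer loop
   vertex 4.4 3.7 1.1
   vertex 0.1 2.9 0.6
   vertex 4.8 5.2 2.5
  endloop
 endfacet
 facet normal 0.133 -0.096 -0.987
  outer loop
   vertex 4.4 3.7 1.1
   vertex 2.5 2.1 1.0
   vertex 0.1 2.9 0.6
  endloop
 endfacet
 facet normal 0.743 -0.552 0.379
  outer loop
   vertex 4.4 3.7 1.1
   vertex 4.8 5.2 2.5
   vertex 2.0 2.6 4.2
  endloop
 endfacet
 facet normal 0.622 -0.753 0.215
  outer loop
   vertex 4.4 3.7 1.1
   vertex 2.0 2.6 4.2
   vertex 2.5 2.1 1.0
  endloop
 endfacet
 facet normal -0.423 0.905 -0.048
  outer loop
   vertex 2.0 3.9 2.7
   vertex 4.8 5.2 2.5
   vertex 0.1 2.9 0.6
  endloop
 endfacet
 facet normal -0.746 0.503 0.436
  outer loop
   vertex 2.0 3.9 2.7
   vertex 0.1 2.9 0.6
   vertex 2.0 2.6 4.2
  endloop
 endfacet
 facet normal -0.291 0.723 0.627
  outer loop
   vertex 2.0 3.9 2.7
   vertex 2.0 2.6 4.2
   vertex 4.8 5.2 2.5
  endloop
 endfacet
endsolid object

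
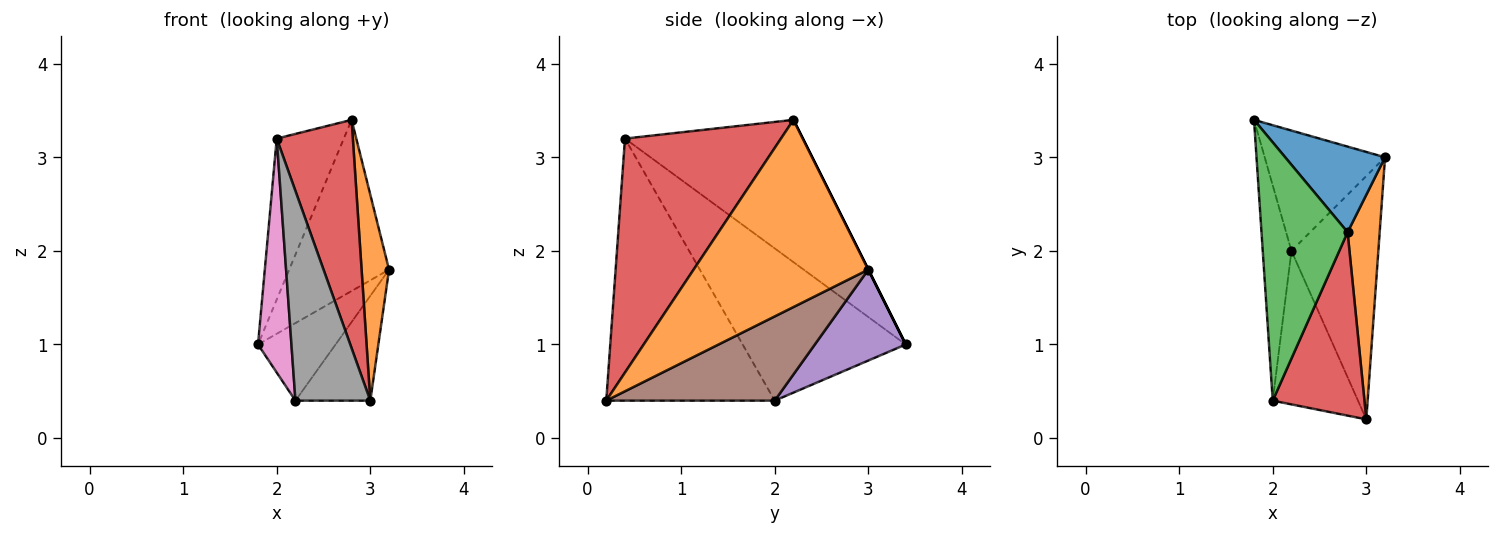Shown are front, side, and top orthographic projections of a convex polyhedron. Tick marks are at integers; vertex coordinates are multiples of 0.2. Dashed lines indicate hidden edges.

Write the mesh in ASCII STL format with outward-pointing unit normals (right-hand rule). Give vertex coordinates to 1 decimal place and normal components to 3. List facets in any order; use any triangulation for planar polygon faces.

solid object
 facet normal 0.000 0.894 0.447
  outer loop
   vertex 2.8 2.2 3.4
   vertex 3.2 3.0 1.8
   vertex 1.8 3.4 1.0
  endloop
 endfacet
 facet normal 0.974 -0.153 0.167
  outer loop
   vertex 2.8 2.2 3.4
   vertex 3.0 0.2 0.4
   vertex 3.2 3.0 1.8
  endloop
 endfacet
 facet normal -0.814 0.307 0.493
  outer loop
   vertex 2.0 0.4 3.2
   vertex 2.8 2.2 3.4
   vertex 1.8 3.4 1.0
  endloop
 endfacet
 facet normal 0.848 -0.414 0.332
  outer loop
   vertex 2.0 0.4 3.2
   vertex 3.0 0.2 0.4
   vertex 2.8 2.2 3.4
  endloop
 endfacet
 facet normal 0.536 0.457 -0.710
  outer loop
   vertex 2.2 2.0 0.4
   vertex 1.8 3.4 1.0
   vertex 3.2 3.0 1.8
  endloop
 endfacet
 facet normal 0.665 0.296 -0.686
  outer loop
   vertex 2.2 2.0 0.4
   vertex 3.2 3.0 1.8
   vertex 3.0 0.2 0.4
  endloop
 endfacet
 facet normal -0.963 -0.197 -0.182
  outer loop
   vertex 2.2 2.0 0.4
   vertex 2.0 0.4 3.2
   vertex 1.8 3.4 1.0
  endloop
 endfacet
 facet normal -0.876 -0.389 -0.285
  outer loop
   vertex 2.2 2.0 0.4
   vertex 3.0 0.2 0.4
   vertex 2.0 0.4 3.2
  endloop
 endfacet
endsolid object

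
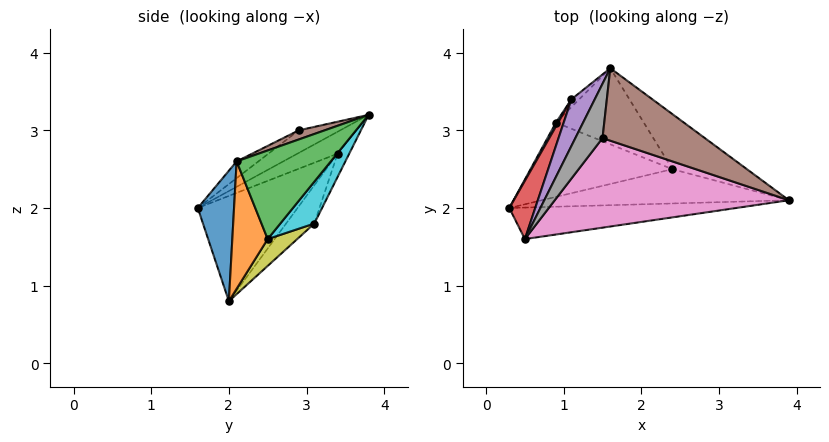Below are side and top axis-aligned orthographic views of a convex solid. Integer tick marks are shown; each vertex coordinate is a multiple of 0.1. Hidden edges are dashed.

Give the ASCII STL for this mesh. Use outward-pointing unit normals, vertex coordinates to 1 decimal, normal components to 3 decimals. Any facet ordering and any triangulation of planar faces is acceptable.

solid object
 facet normal 0.195 -0.920 -0.339
  outer loop
   vertex 0.5 1.6 2.0
   vertex 0.3 2.0 0.8
   vertex 3.9 2.1 2.6
  endloop
 endfacet
 facet normal 0.409 -0.449 -0.794
  outer loop
   vertex 2.4 2.5 1.6
   vertex 3.9 2.1 2.6
   vertex 0.3 2.0 0.8
  endloop
 endfacet
 facet normal 0.475 0.784 -0.399
  outer loop
   vertex 2.4 2.5 1.6
   vertex 1.6 3.8 3.2
   vertex 3.9 2.1 2.6
  endloop
 endfacet
 facet normal -0.946 0.225 0.233
  outer loop
   vertex 1.1 3.4 2.7
   vertex 0.3 2.0 0.8
   vertex 0.5 1.6 2.0
  endloop
 endfacet
 facet normal -0.684 -0.055 0.728
  outer loop
   vertex 1.1 3.4 2.7
   vertex 0.5 1.6 2.0
   vertex 1.6 3.8 3.2
  endloop
 endfacet
 facet normal 0.087 -0.225 0.970
  outer loop
   vertex 1.5 2.9 3.0
   vertex 3.9 2.1 2.6
   vertex 1.6 3.8 3.2
  endloop
 endfacet
 facet normal -0.058 -0.580 0.812
  outer loop
   vertex 1.5 2.9 3.0
   vertex 0.5 1.6 2.0
   vertex 3.9 2.1 2.6
  endloop
 endfacet
 facet normal -0.636 -0.099 0.765
  outer loop
   vertex 1.5 2.9 3.0
   vertex 1.6 3.8 3.2
   vertex 0.5 1.6 2.0
  endloop
 endfacet
 facet normal 0.146 0.621 -0.770
  outer loop
   vertex 0.9 3.1 1.8
   vertex 2.4 2.5 1.6
   vertex 0.3 2.0 0.8
  endloop
 endfacet
 facet normal 0.253 0.809 -0.531
  outer loop
   vertex 0.9 3.1 1.8
   vertex 1.6 3.8 3.2
   vertex 2.4 2.5 1.6
  endloop
 endfacet
 facet normal -0.896 0.441 0.052
  outer loop
   vertex 0.9 3.1 1.8
   vertex 0.3 2.0 0.8
   vertex 1.1 3.4 2.7
  endloop
 endfacet
 facet normal -0.507 0.845 -0.169
  outer loop
   vertex 0.9 3.1 1.8
   vertex 1.1 3.4 2.7
   vertex 1.6 3.8 3.2
  endloop
 endfacet
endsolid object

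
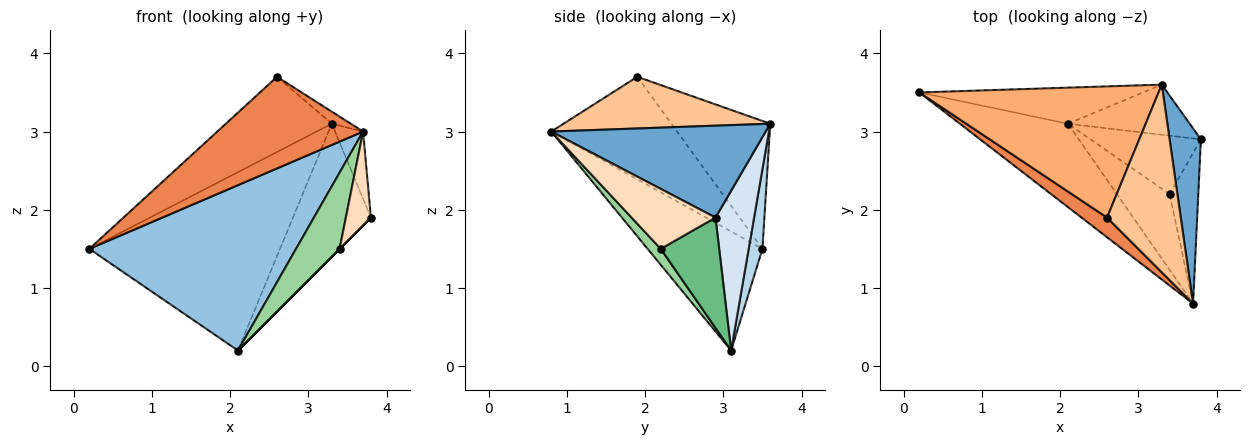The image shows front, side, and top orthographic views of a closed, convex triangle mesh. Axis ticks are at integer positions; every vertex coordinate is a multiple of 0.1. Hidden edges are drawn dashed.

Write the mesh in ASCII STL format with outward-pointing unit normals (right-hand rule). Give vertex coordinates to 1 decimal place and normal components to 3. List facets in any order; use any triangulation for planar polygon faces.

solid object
 facet normal 0.939 0.123 0.320
  outer loop
   vertex 3.3 3.6 3.1
   vertex 3.7 0.8 3.0
   vertex 3.8 2.9 1.9
  endloop
 endfacet
 facet normal -0.444 -0.800 -0.403
  outer loop
   vertex 2.1 3.1 0.2
   vertex 3.7 0.8 3.0
   vertex 0.2 3.5 1.5
  endloop
 endfacet
 facet normal 0.071 0.978 -0.198
  outer loop
   vertex 2.1 3.1 0.2
   vertex 0.2 3.5 1.5
   vertex 3.3 3.6 3.1
  endloop
 endfacet
 facet normal 0.420 0.849 -0.320
  outer loop
   vertex 2.1 3.1 0.2
   vertex 3.3 3.6 3.1
   vertex 3.8 2.9 1.9
  endloop
 endfacet
 facet normal -0.645 -0.747 0.160
  outer loop
   vertex 2.6 1.9 3.7
   vertex 0.2 3.5 1.5
   vertex 3.7 0.8 3.0
  endloop
 endfacet
 facet normal -0.421 0.451 0.787
  outer loop
   vertex 2.6 1.9 3.7
   vertex 3.3 3.6 3.1
   vertex 0.2 3.5 1.5
  endloop
 endfacet
 facet normal 0.573 0.053 0.818
  outer loop
   vertex 2.6 1.9 3.7
   vertex 3.7 0.8 3.0
   vertex 3.3 3.6 3.1
  endloop
 endfacet
 facet normal 0.871 -0.260 -0.417
  outer loop
   vertex 3.4 2.2 1.5
   vertex 3.8 2.9 1.9
   vertex 3.7 0.8 3.0
  endloop
 endfacet
 facet normal 0.707 0.000 -0.707
  outer loop
   vertex 3.4 2.2 1.5
   vertex 2.1 3.1 0.2
   vertex 3.8 2.9 1.9
  endloop
 endfacet
 facet normal 0.209 -0.694 -0.689
  outer loop
   vertex 3.4 2.2 1.5
   vertex 3.7 0.8 3.0
   vertex 2.1 3.1 0.2
  endloop
 endfacet
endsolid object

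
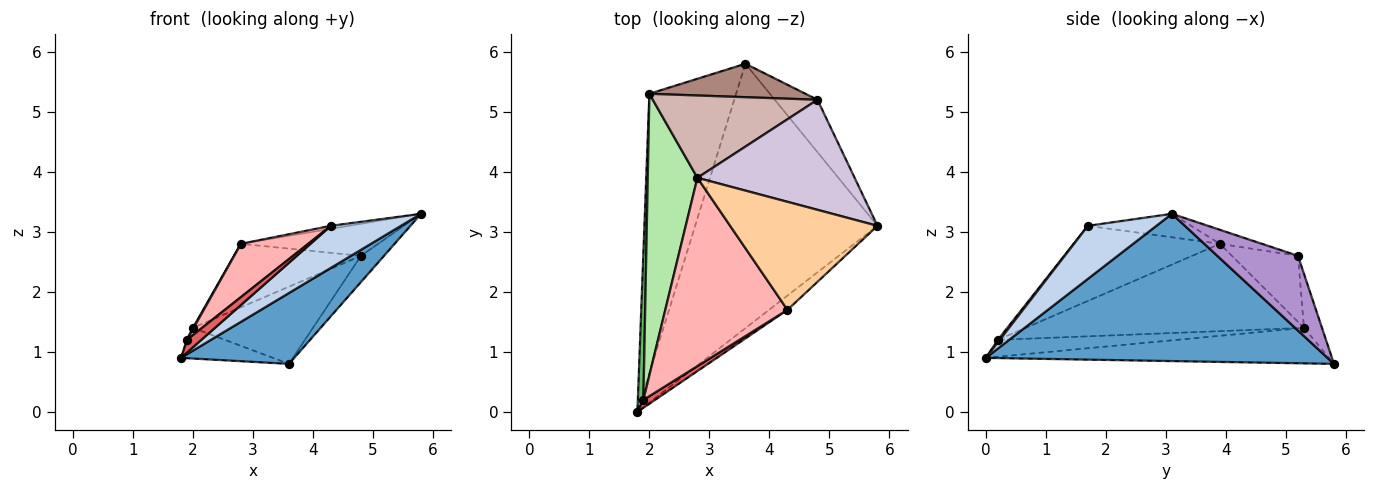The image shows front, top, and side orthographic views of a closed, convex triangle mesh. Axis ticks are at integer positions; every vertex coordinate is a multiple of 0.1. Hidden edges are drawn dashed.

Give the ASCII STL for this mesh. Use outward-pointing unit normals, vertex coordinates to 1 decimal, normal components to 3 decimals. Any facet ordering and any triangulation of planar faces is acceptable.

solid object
 facet normal 0.615 -0.204 -0.762
  outer loop
   vertex 3.6 5.8 0.8
   vertex 5.8 3.1 3.3
   vertex 1.8 0.0 0.9
  endloop
 endfacet
 facet normal 0.680 -0.695 -0.236
  outer loop
   vertex 4.3 1.7 3.1
   vertex 1.8 0.0 0.9
   vertex 5.8 3.1 3.3
  endloop
 endfacet
 facet normal -0.377 0.101 -0.921
  outer loop
   vertex 2.0 5.3 1.4
   vertex 3.6 5.8 0.8
   vertex 1.8 0.0 0.9
  endloop
 endfacet
 facet normal -0.157 0.027 0.987
  outer loop
   vertex 2.8 3.9 2.8
   vertex 4.3 1.7 3.1
   vertex 5.8 3.1 3.3
  endloop
 endfacet
 facet normal -0.950 0.006 0.312
  outer loop
   vertex 1.9 0.2 1.2
   vertex 2.0 5.3 1.4
   vertex 1.8 0.0 0.9
  endloop
 endfacet
 facet normal -0.869 -0.002 0.494
  outer loop
   vertex 1.9 0.2 1.2
   vertex 2.8 3.9 2.8
   vertex 2.0 5.3 1.4
  endloop
 endfacet
 facet normal 0.111 -0.844 0.525
  outer loop
   vertex 1.9 0.2 1.2
   vertex 1.8 0.0 0.9
   vertex 4.3 1.7 3.1
  endloop
 endfacet
 facet normal -0.509 -0.234 0.828
  outer loop
   vertex 1.9 0.2 1.2
   vertex 4.3 1.7 3.1
   vertex 2.8 3.9 2.8
  endloop
 endfacet
 facet normal 0.843 0.241 -0.482
  outer loop
   vertex 4.8 5.2 2.6
   vertex 5.8 3.1 3.3
   vertex 3.6 5.8 0.8
  endloop
 endfacet
 facet normal -0.085 0.278 0.957
  outer loop
   vertex 4.8 5.2 2.6
   vertex 2.8 3.9 2.8
   vertex 5.8 3.1 3.3
  endloop
 endfacet
 facet normal -0.136 0.909 0.394
  outer loop
   vertex 4.8 5.2 2.6
   vertex 3.6 5.8 0.8
   vertex 2.0 5.3 1.4
  endloop
 endfacet
 facet normal -0.303 0.582 0.755
  outer loop
   vertex 4.8 5.2 2.6
   vertex 2.0 5.3 1.4
   vertex 2.8 3.9 2.8
  endloop
 endfacet
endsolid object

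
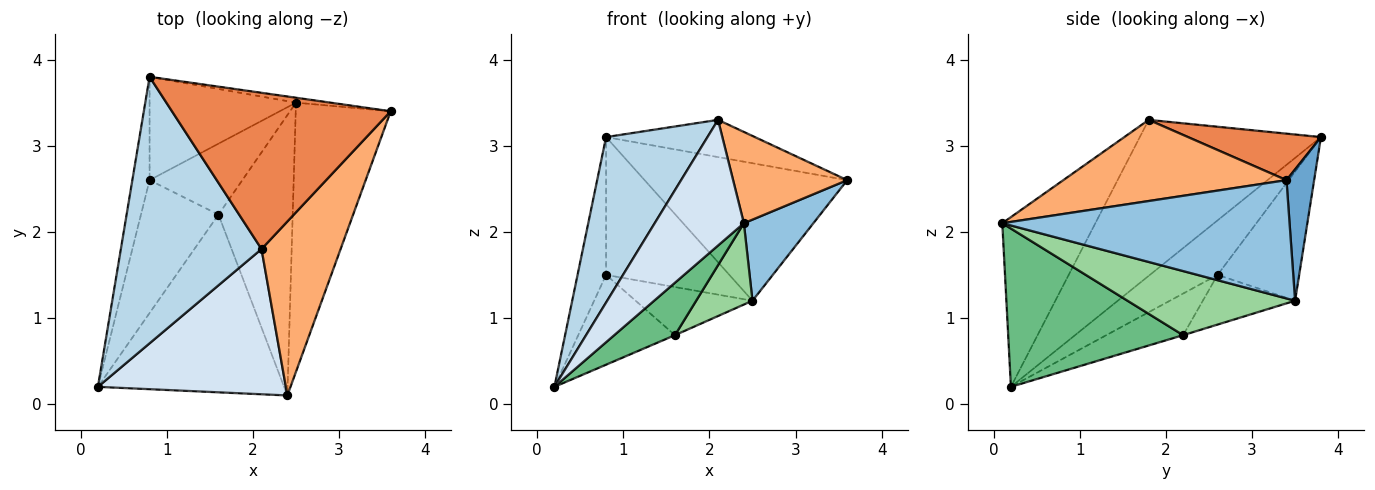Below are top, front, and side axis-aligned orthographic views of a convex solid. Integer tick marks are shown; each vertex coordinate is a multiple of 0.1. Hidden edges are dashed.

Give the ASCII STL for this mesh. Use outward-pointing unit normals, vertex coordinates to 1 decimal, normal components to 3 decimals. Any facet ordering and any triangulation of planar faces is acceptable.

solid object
 facet normal 0.135 0.990 -0.035
  outer loop
   vertex 2.5 3.5 1.2
   vertex 0.8 3.8 3.1
   vertex 3.6 3.4 2.6
  endloop
 endfacet
 facet normal 0.766 -0.185 -0.615
  outer loop
   vertex 2.5 3.5 1.2
   vertex 3.6 3.4 2.6
   vertex 2.4 0.1 2.1
  endloop
 endfacet
 facet normal -0.686 -0.384 0.618
  outer loop
   vertex 2.1 1.8 3.3
   vertex 0.8 3.8 3.1
   vertex 0.2 0.2 0.2
  endloop
 endfacet
 facet normal -0.564 -0.540 0.625
  outer loop
   vertex 2.1 1.8 3.3
   vertex 0.2 0.2 0.2
   vertex 2.4 0.1 2.1
  endloop
 endfacet
 facet normal 0.203 0.227 0.953
  outer loop
   vertex 2.1 1.8 3.3
   vertex 3.6 3.4 2.6
   vertex 0.8 3.8 3.1
  endloop
 endfacet
 facet normal 0.673 -0.344 0.655
  outer loop
   vertex 2.1 1.8 3.3
   vertex 2.4 0.1 2.1
   vertex 3.6 3.4 2.6
  endloop
 endfacet
 facet normal -0.885 0.373 -0.279
  outer loop
   vertex 0.8 2.6 1.5
   vertex 0.2 0.2 0.2
   vertex 0.8 3.8 3.1
  endloop
 endfacet
 facet normal -0.468 0.707 -0.530
  outer loop
   vertex 0.8 2.6 1.5
   vertex 0.8 3.8 3.1
   vertex 2.5 3.5 1.2
  endloop
 endfacet
 facet normal 0.632 -0.219 -0.743
  outer loop
   vertex 1.6 2.2 0.8
   vertex 2.4 0.1 2.1
   vertex 0.2 0.2 0.2
  endloop
 endfacet
 facet normal 0.638 -0.214 -0.739
  outer loop
   vertex 1.6 2.2 0.8
   vertex 2.5 3.5 1.2
   vertex 2.4 0.1 2.1
  endloop
 endfacet
 facet normal -0.407 0.512 -0.757
  outer loop
   vertex 1.6 2.2 0.8
   vertex 0.2 0.2 0.2
   vertex 0.8 2.6 1.5
  endloop
 endfacet
 facet normal -0.405 0.513 -0.756
  outer loop
   vertex 1.6 2.2 0.8
   vertex 0.8 2.6 1.5
   vertex 2.5 3.5 1.2
  endloop
 endfacet
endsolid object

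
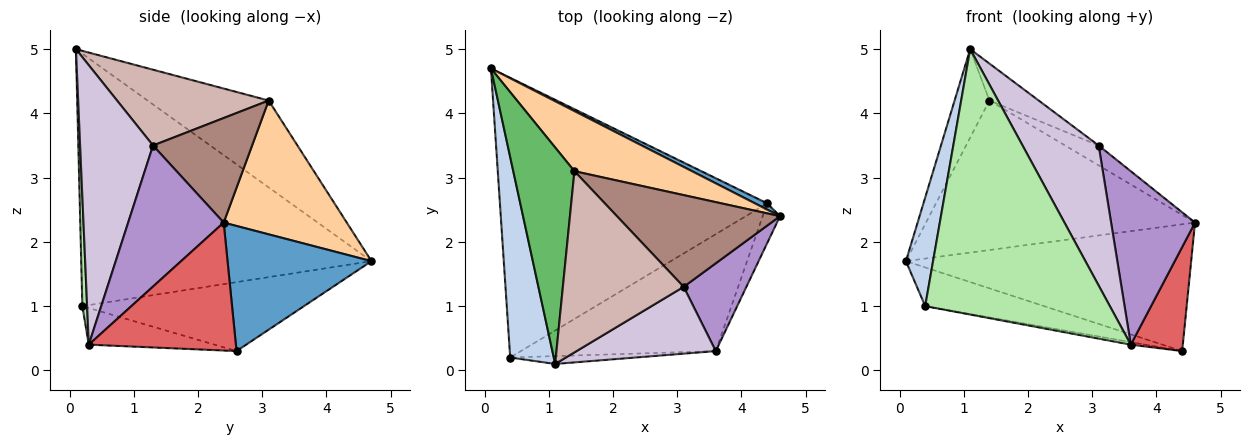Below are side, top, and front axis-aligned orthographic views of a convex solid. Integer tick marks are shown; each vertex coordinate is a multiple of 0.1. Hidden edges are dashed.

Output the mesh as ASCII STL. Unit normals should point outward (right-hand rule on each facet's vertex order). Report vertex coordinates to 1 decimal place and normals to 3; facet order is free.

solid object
 facet normal 0.450 0.892 0.044
  outer loop
   vertex 4.4 2.6 0.3
   vertex 0.1 4.7 1.7
   vertex 4.6 2.4 2.3
  endloop
 endfacet
 facet normal -0.981 -0.092 0.169
  outer loop
   vertex 0.4 0.2 1.0
   vertex 1.1 0.1 5.0
   vertex 0.1 4.7 1.7
  endloop
 endfacet
 facet normal -0.248 0.133 -0.960
  outer loop
   vertex 0.4 0.2 1.0
   vertex 0.1 4.7 1.7
   vertex 4.4 2.6 0.3
  endloop
 endfacet
 facet normal 0.391 0.854 0.343
  outer loop
   vertex 1.4 3.1 4.2
   vertex 4.6 2.4 2.3
   vertex 0.1 4.7 1.7
  endloop
 endfacet
 facet normal -0.796 0.229 0.560
  outer loop
   vertex 1.4 3.1 4.2
   vertex 0.1 4.7 1.7
   vertex 1.1 0.1 5.0
  endloop
 endfacet
 facet normal 0.026 -0.999 -0.029
  outer loop
   vertex 3.6 0.3 0.4
   vertex 1.1 0.1 5.0
   vertex 0.4 0.2 1.0
  endloop
 endfacet
 facet normal 0.935 -0.331 -0.127
  outer loop
   vertex 3.6 0.3 0.4
   vertex 4.4 2.6 0.3
   vertex 4.6 2.4 2.3
  endloop
 endfacet
 facet normal -0.185 0.022 -0.983
  outer loop
   vertex 3.6 0.3 0.4
   vertex 0.4 0.2 1.0
   vertex 4.4 2.6 0.3
  endloop
 endfacet
 facet normal 0.713 -0.626 0.317
  outer loop
   vertex 3.1 1.3 3.5
   vertex 3.6 0.3 0.4
   vertex 4.6 2.4 2.3
  endloop
 endfacet
 facet normal 0.654 -0.683 0.326
  outer loop
   vertex 3.1 1.3 3.5
   vertex 1.1 0.1 5.0
   vertex 3.6 0.3 0.4
  endloop
 endfacet
 facet normal 0.531 0.179 0.828
  outer loop
   vertex 3.1 1.3 3.5
   vertex 4.6 2.4 2.3
   vertex 1.4 3.1 4.2
  endloop
 endfacet
 facet normal 0.524 0.170 0.835
  outer loop
   vertex 3.1 1.3 3.5
   vertex 1.4 3.1 4.2
   vertex 1.1 0.1 5.0
  endloop
 endfacet
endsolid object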